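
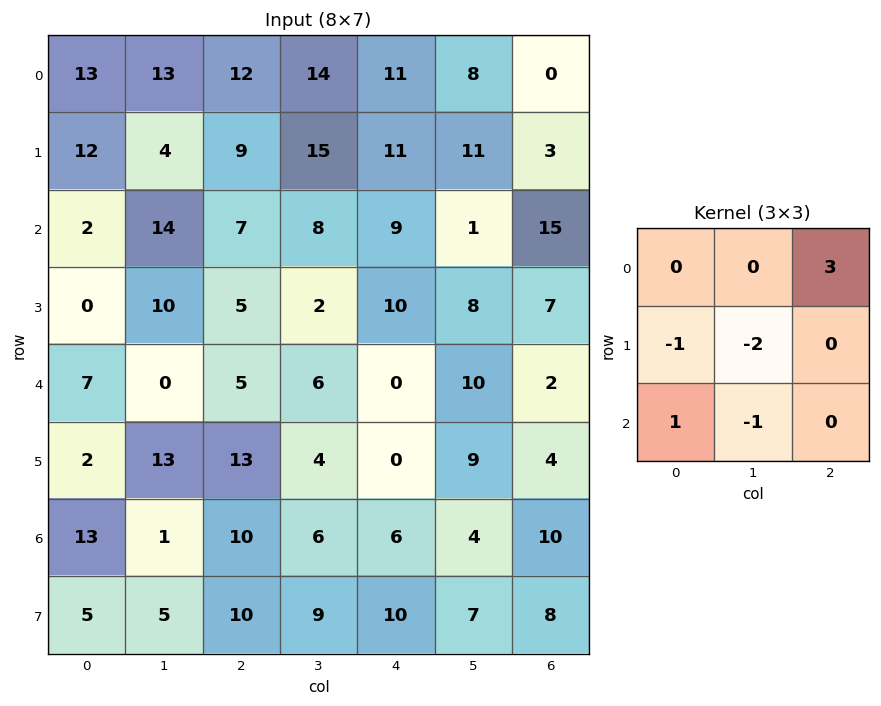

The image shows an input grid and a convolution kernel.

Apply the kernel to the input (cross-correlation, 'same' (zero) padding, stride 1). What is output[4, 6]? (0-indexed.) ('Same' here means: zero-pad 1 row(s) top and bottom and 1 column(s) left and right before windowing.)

-9

The receptive field on the zero-padded input at this output position is [8 7 0 / 10 2 0 / 9 4 0]. Elementwise product with the kernel and sum: 0·3 + 10·-1 + 2·-2 + 9·1 + 4·-1.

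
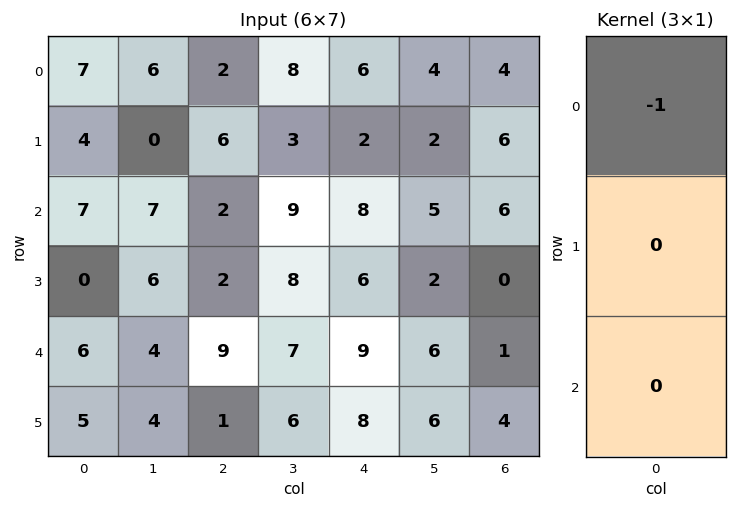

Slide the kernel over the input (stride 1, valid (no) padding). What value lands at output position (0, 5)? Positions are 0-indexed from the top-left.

The receptive field on the input at this output position is [4 / 2 / 5]. Elementwise product with the kernel and sum: 4·-1.

-4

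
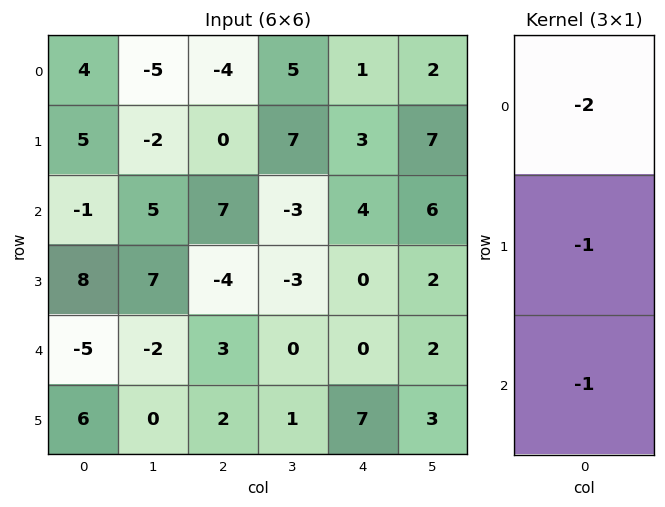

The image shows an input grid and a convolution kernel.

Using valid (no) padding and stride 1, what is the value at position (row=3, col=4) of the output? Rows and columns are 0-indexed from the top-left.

The receptive field on the input at this output position is [0 / 0 / 7]. Elementwise product with the kernel and sum: 0·-2 + 0·-1 + 7·-1.

-7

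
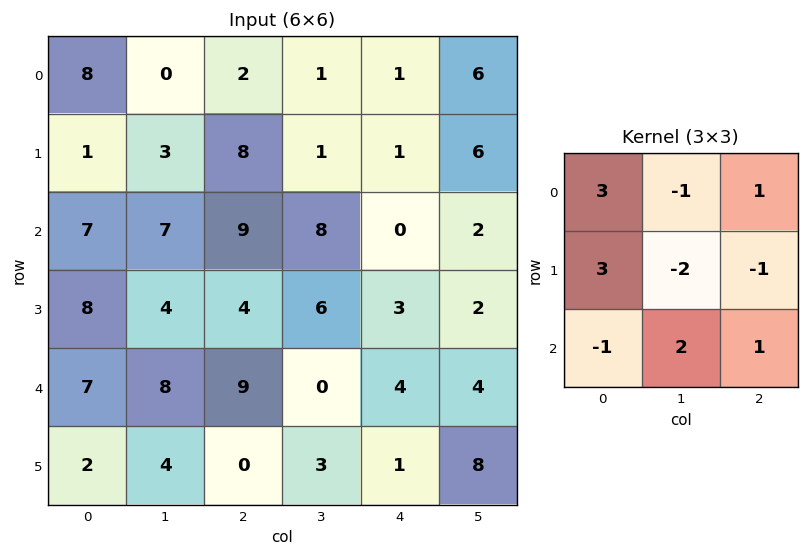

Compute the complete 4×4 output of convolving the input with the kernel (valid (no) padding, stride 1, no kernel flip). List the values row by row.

Output[0,0]: The receptive field on the input at this output position is [8 0 2 / 1 3 8 / 7 7 9]. Elementwise product with the kernel and sum: 8·3 + 0·-1 + 2·1 + 1·3 + 3·-2 + 8·-1 + 7·-1 + 7·2 + 9·1.

31 10 34 -3
10 7 46 32
53 28 11 48
26 19 39 12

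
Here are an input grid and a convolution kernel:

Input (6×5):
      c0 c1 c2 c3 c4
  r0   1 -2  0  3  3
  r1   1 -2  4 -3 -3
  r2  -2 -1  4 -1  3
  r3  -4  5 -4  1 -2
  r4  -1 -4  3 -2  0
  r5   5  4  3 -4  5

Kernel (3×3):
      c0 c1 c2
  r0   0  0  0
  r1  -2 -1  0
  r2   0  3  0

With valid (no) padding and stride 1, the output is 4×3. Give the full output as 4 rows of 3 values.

Output[0,0]: The receptive field on the input at this output position is [1 -2 0 / 1 -2 4 / -2 -1 4]. Elementwise product with the kernel and sum: 1·-2 + -2·-1 + -1·3.
Output[0,1]: The receptive field on the input at this output position is [-2 0 3 / -2 4 -3 / -1 4 -1]. Elementwise product with the kernel and sum: -2·-2 + 4·-1 + 4·3.

-3 12 -8
20 -14 -4
-9 3 1
18 14 -16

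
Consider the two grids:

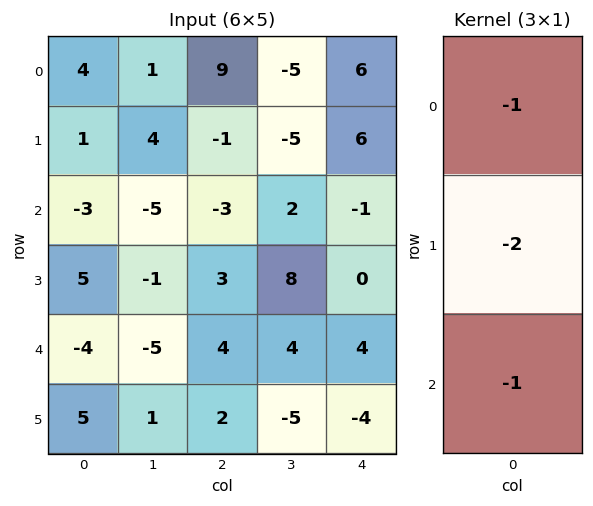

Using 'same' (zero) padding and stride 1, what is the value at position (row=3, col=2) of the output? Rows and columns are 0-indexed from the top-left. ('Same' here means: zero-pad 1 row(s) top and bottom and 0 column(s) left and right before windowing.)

-7

The receptive field on the zero-padded input at this output position is [-3 / 3 / 4]. Elementwise product with the kernel and sum: -3·-1 + 3·-2 + 4·-1.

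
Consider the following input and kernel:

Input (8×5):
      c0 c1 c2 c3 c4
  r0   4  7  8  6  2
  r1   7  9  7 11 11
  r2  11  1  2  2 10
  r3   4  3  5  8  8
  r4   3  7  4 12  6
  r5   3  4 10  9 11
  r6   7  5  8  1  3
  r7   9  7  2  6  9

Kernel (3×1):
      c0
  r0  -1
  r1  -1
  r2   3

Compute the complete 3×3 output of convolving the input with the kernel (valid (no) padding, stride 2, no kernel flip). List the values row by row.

Output[0,0]: The receptive field on the input at this output position is [4 / 7 / 11]. Elementwise product with the kernel and sum: 4·-1 + 7·-1 + 11·3.
Output[0,1]: The receptive field on the input at this output position is [8 / 7 / 2]. Elementwise product with the kernel and sum: 8·-1 + 7·-1 + 2·3.

22 -9 17
-6 5 0
15 10 -8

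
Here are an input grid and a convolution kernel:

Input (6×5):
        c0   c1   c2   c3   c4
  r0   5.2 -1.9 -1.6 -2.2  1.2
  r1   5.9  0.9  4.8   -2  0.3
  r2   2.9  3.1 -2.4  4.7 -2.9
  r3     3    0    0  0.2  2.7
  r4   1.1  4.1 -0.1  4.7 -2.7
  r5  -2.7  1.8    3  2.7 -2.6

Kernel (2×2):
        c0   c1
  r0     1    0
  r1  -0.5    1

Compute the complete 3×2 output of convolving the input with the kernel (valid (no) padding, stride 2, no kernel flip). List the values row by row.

Output[0,0]: The receptive field on the input at this output position is [5.2 -1.9 / 5.9 0.9]. Elementwise product with the kernel and sum: 5.2·1 + 5.9·-0.5 + 0.9·1.
Output[0,1]: The receptive field on the input at this output position is [-1.6 -2.2 / 4.8 -2]. Elementwise product with the kernel and sum: -1.6·1 + 4.8·-0.5 + -2·1.

3.15 -6
1.4 -2.2
4.25 1.1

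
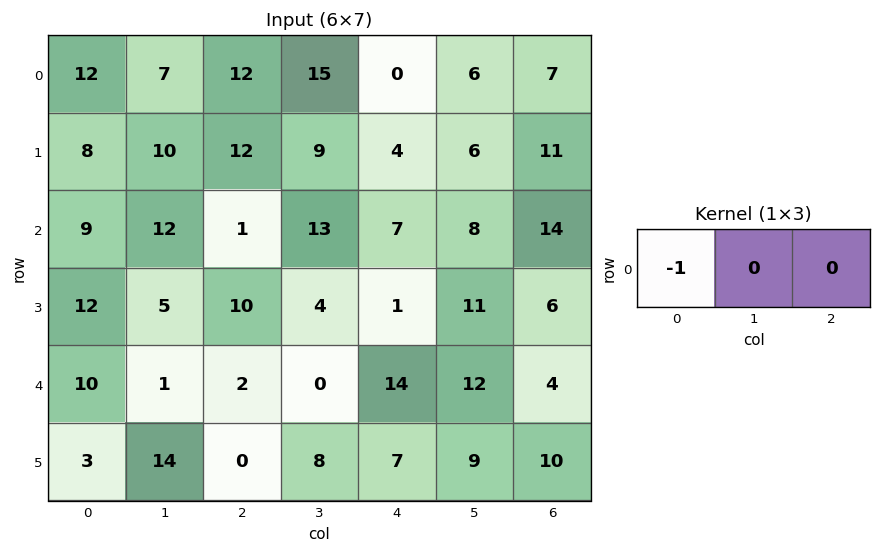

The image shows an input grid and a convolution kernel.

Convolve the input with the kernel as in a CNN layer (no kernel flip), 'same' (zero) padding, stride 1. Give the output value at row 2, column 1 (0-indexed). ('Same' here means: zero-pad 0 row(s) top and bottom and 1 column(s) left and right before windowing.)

The receptive field on the zero-padded input at this output position is [9 12 1]. Elementwise product with the kernel and sum: 9·-1.

-9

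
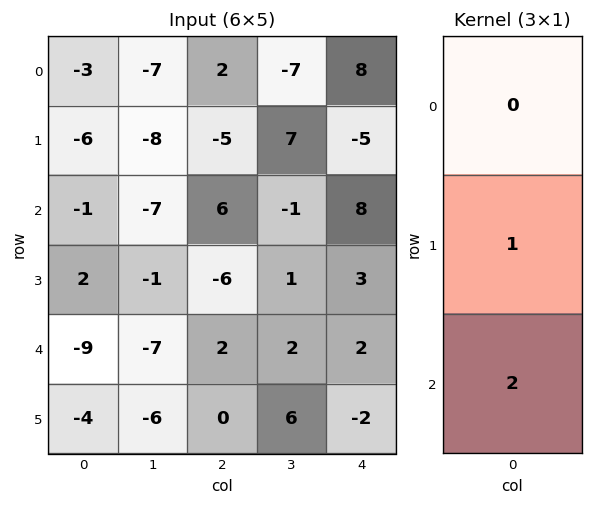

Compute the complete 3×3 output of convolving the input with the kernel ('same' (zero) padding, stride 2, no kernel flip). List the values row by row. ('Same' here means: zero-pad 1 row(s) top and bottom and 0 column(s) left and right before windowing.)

Output[0,0]: The receptive field on the zero-padded input at this output position is [0 / -3 / -6]. Elementwise product with the kernel and sum: -3·1 + -6·2.

-15 -8 -2
3 -6 14
-17 2 -2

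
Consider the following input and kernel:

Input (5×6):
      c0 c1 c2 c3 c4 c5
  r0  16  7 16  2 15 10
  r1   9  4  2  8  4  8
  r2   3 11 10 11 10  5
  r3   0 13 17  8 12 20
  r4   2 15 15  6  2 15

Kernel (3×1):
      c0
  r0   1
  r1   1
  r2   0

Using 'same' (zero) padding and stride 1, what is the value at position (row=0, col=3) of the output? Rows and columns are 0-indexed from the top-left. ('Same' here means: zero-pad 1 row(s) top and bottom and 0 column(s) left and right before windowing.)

2

The receptive field on the zero-padded input at this output position is [0 / 2 / 8]. Elementwise product with the kernel and sum: 0·1 + 2·1.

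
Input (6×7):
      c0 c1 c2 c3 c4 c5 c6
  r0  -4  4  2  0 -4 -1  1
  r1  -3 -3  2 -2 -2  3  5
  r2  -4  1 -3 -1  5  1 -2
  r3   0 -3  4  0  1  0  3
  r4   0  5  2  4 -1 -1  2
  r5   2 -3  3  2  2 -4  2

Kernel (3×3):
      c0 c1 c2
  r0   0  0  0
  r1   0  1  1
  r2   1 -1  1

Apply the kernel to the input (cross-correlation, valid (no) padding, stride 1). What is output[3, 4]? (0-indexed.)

9

The receptive field on the input at this output position is [1 0 3 / -1 -1 2 / 2 -4 2]. Elementwise product with the kernel and sum: -1·1 + 2·1 + 2·1 + -4·-1 + 2·1.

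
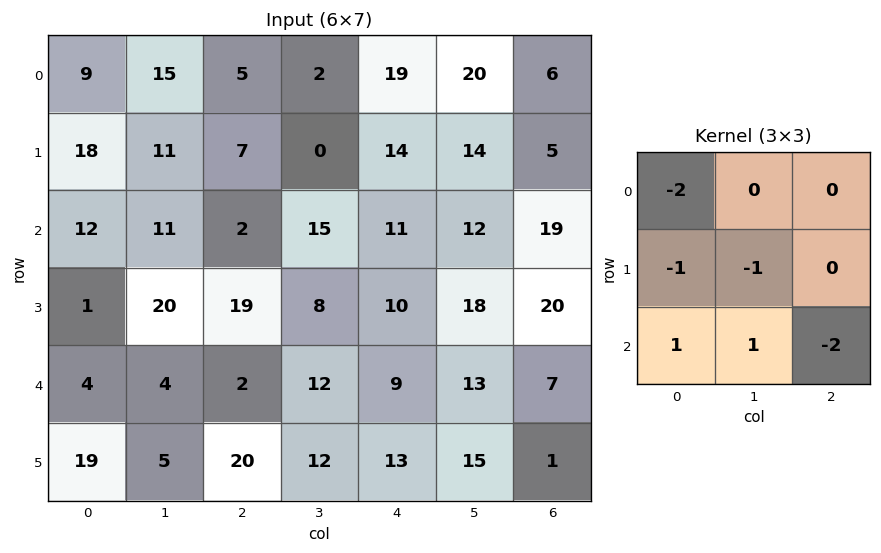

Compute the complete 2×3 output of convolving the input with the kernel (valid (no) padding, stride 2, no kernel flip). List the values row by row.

-28 -22 -81
-41 -35 -42

Output[0,0]: The receptive field on the input at this output position is [9 15 5 / 18 11 7 / 12 11 2]. Elementwise product with the kernel and sum: 9·-2 + 18·-1 + 11·-1 + 12·1 + 11·1 + 2·-2.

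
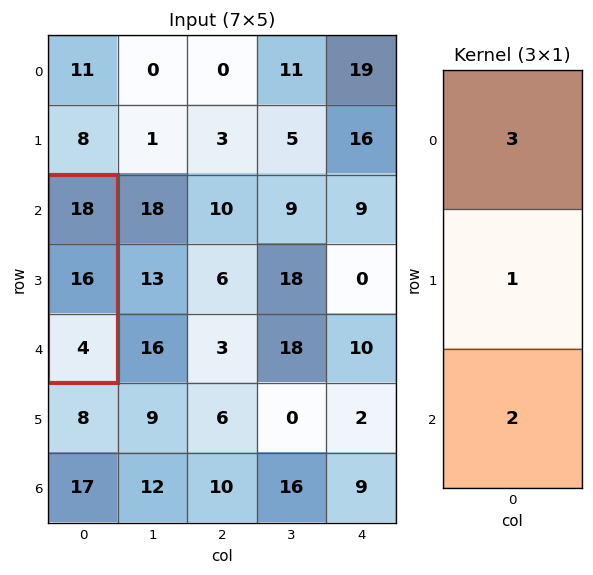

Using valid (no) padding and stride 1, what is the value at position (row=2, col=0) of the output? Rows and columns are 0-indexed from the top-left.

78

The receptive field on the input at this output position is [18 / 16 / 4]. Elementwise product with the kernel and sum: 18·3 + 16·1 + 4·2.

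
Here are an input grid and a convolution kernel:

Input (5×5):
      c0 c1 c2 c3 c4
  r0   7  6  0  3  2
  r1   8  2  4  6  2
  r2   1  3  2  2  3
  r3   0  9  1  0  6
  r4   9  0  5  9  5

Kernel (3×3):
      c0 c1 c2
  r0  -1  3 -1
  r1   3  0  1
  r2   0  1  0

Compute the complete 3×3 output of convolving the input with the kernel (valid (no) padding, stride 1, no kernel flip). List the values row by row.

42 5 23
8 16 21
7 33 19

Output[0,0]: The receptive field on the input at this output position is [7 6 0 / 8 2 4 / 1 3 2]. Elementwise product with the kernel and sum: 7·-1 + 6·3 + 0·-1 + 8·3 + 4·1 + 3·1.
Output[0,1]: The receptive field on the input at this output position is [6 0 3 / 2 4 6 / 3 2 2]. Elementwise product with the kernel and sum: 6·-1 + 0·3 + 3·-1 + 2·3 + 6·1 + 2·1.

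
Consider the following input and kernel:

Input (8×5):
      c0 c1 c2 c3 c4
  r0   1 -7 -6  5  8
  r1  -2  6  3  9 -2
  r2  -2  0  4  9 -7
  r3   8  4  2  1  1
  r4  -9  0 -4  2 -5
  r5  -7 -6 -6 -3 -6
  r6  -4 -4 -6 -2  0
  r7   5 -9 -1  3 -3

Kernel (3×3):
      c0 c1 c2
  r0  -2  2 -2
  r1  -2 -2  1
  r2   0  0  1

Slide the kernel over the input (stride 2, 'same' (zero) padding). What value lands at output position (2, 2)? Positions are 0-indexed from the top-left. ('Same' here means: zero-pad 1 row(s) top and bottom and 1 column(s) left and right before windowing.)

6

The receptive field on the zero-padded input at this output position is [1 1 0 / 2 -5 0 / -3 -6 0]. Elementwise product with the kernel and sum: 1·-2 + 1·2 + 0·-2 + 2·-2 + -5·-2 + 0·1 + 0·1.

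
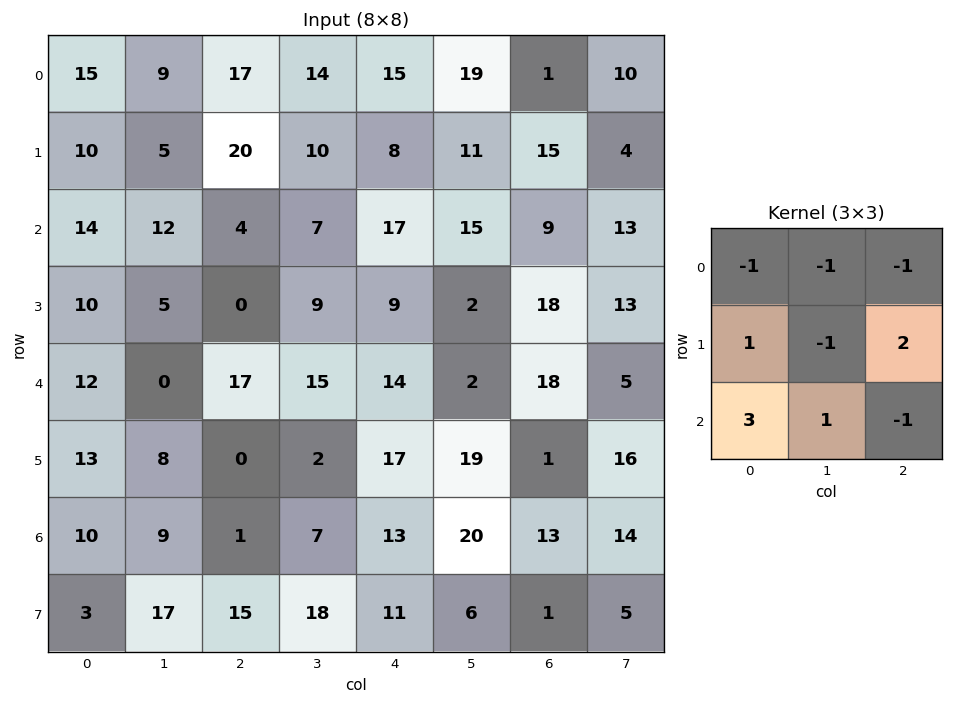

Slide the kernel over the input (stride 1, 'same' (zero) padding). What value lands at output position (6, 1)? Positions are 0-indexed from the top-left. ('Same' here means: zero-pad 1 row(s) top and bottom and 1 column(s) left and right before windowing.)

The receptive field on the zero-padded input at this output position is [13 8 0 / 10 9 1 / 3 17 15]. Elementwise product with the kernel and sum: 13·-1 + 8·-1 + 0·-1 + 10·1 + 9·-1 + 1·2 + 3·3 + 17·1 + 15·-1.

-7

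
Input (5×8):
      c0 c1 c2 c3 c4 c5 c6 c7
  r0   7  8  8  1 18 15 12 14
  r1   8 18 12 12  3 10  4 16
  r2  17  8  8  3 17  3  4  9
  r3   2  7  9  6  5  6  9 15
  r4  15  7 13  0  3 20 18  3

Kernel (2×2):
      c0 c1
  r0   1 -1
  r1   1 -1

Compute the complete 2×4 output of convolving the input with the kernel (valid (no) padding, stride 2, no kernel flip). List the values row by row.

Output[0,0]: The receptive field on the input at this output position is [7 8 / 8 18]. Elementwise product with the kernel and sum: 7·1 + 8·-1 + 8·1 + 18·-1.
Output[0,1]: The receptive field on the input at this output position is [8 1 / 12 12]. Elementwise product with the kernel and sum: 8·1 + 1·-1 + 12·1 + 12·-1.

-11 7 -4 -14
4 8 13 -11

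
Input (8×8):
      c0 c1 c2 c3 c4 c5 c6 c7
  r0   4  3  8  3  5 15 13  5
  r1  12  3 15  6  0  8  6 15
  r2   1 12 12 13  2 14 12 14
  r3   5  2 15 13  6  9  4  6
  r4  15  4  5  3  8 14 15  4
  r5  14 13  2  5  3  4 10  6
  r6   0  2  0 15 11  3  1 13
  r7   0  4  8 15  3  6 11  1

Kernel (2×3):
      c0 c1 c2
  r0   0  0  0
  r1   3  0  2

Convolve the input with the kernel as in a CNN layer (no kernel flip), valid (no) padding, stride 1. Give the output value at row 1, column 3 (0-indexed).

67

The receptive field on the input at this output position is [6 0 8 / 13 2 14]. Elementwise product with the kernel and sum: 13·3 + 14·2.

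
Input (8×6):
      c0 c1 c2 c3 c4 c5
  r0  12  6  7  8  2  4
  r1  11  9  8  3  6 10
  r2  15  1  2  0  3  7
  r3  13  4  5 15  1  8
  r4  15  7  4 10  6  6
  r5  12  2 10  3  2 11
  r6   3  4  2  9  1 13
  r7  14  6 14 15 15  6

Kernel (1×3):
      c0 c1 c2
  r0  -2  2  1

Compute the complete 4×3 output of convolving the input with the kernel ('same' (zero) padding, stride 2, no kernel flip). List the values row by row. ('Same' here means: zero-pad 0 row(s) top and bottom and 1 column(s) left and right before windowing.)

30 10 -8
31 2 13
37 4 -2
10 5 -3

Output[0,0]: The receptive field on the zero-padded input at this output position is [0 12 6]. Elementwise product with the kernel and sum: 0·-2 + 12·2 + 6·1.
Output[0,1]: The receptive field on the zero-padded input at this output position is [6 7 8]. Elementwise product with the kernel and sum: 6·-2 + 7·2 + 8·1.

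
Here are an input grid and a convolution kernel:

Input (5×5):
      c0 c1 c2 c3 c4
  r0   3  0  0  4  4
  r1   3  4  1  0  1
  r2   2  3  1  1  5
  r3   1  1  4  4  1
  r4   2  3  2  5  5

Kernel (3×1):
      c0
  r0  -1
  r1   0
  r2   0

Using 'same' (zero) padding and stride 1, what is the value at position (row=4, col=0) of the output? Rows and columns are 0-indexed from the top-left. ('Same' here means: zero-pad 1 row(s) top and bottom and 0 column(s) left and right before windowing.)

The receptive field on the zero-padded input at this output position is [1 / 2 / 0]. Elementwise product with the kernel and sum: 1·-1.

-1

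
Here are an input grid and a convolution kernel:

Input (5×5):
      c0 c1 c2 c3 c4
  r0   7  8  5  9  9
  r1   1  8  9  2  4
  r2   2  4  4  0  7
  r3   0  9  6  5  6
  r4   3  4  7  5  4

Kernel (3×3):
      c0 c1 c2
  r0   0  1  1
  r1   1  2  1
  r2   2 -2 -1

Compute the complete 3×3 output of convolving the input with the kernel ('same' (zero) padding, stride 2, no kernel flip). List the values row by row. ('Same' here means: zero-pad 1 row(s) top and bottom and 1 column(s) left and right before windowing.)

12 23 23
8 24 16
19 34 19

Output[0,0]: The receptive field on the zero-padded input at this output position is [0 0 0 / 0 7 8 / 0 1 8]. Elementwise product with the kernel and sum: 0·1 + 0·1 + 0·1 + 7·2 + 8·1 + 0·2 + 1·-2 + 8·-1.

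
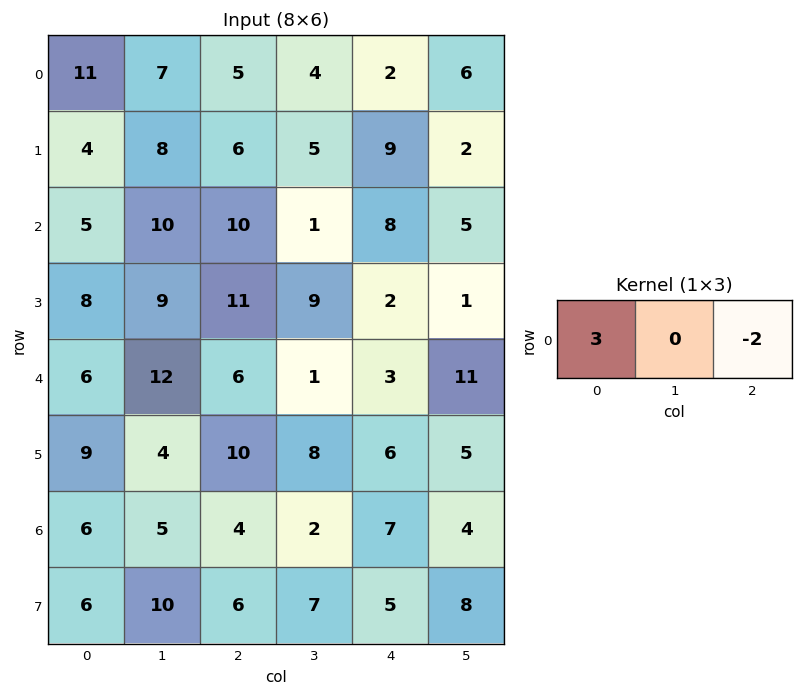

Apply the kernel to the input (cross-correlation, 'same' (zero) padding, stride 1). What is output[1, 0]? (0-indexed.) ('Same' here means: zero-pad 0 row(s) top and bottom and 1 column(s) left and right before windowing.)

The receptive field on the zero-padded input at this output position is [0 4 8]. Elementwise product with the kernel and sum: 0·3 + 8·-2.

-16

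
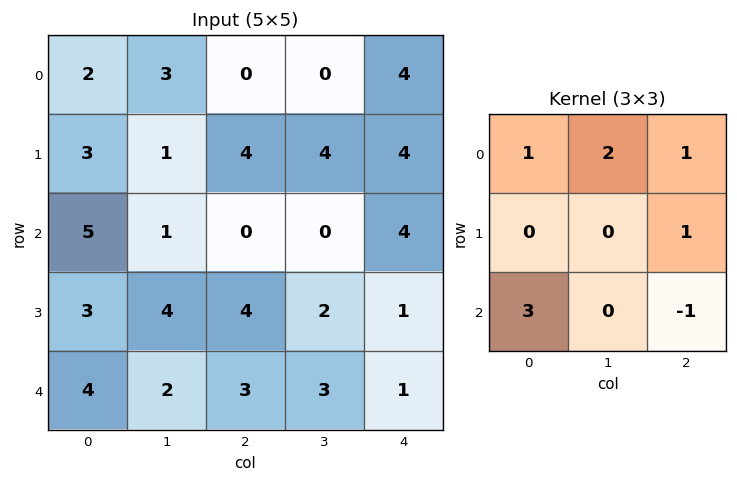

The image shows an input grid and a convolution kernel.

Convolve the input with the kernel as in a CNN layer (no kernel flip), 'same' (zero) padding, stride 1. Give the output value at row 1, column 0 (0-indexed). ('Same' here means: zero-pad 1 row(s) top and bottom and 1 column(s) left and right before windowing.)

The receptive field on the zero-padded input at this output position is [0 2 3 / 0 3 1 / 0 5 1]. Elementwise product with the kernel and sum: 0·1 + 2·2 + 3·1 + 1·1 + 0·3 + 1·-1.

7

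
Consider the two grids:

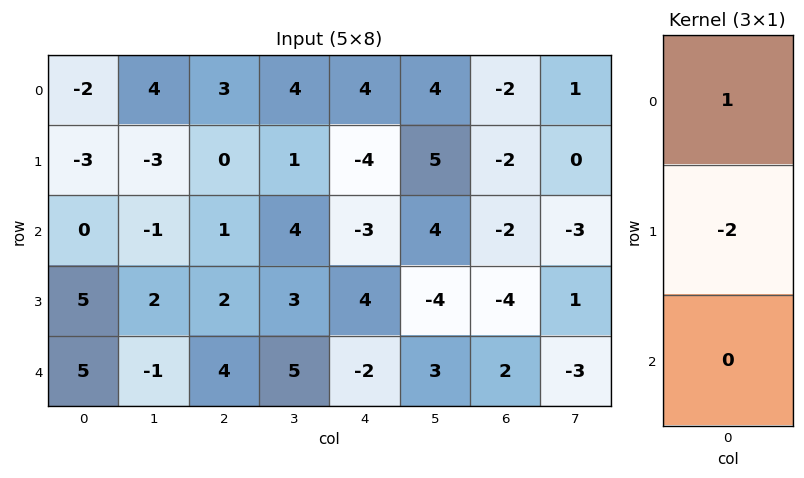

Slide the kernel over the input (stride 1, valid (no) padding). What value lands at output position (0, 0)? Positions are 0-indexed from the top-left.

The receptive field on the input at this output position is [-2 / -3 / 0]. Elementwise product with the kernel and sum: -2·1 + -3·-2.

4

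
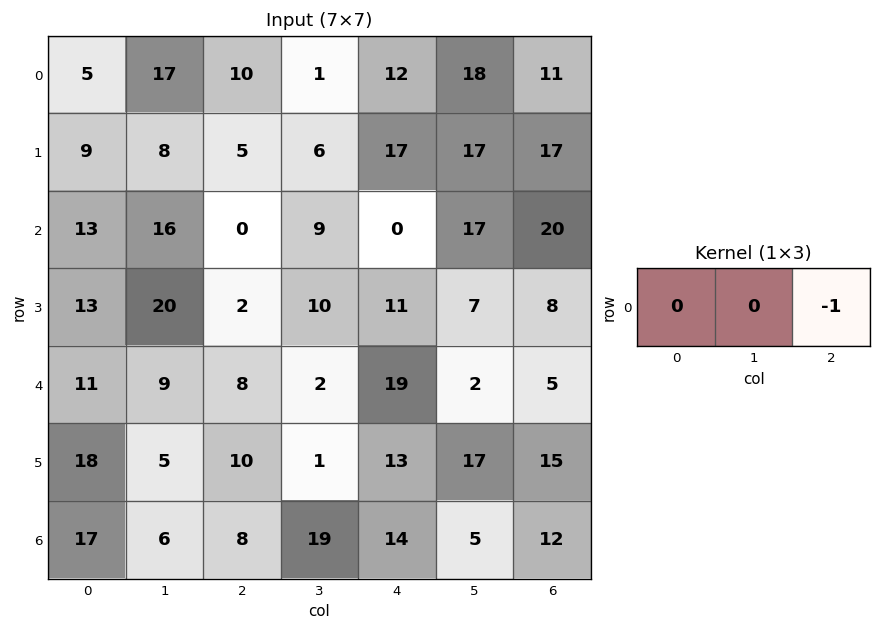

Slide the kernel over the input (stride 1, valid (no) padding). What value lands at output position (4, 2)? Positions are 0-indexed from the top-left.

The receptive field on the input at this output position is [8 2 19]. Elementwise product with the kernel and sum: 19·-1.

-19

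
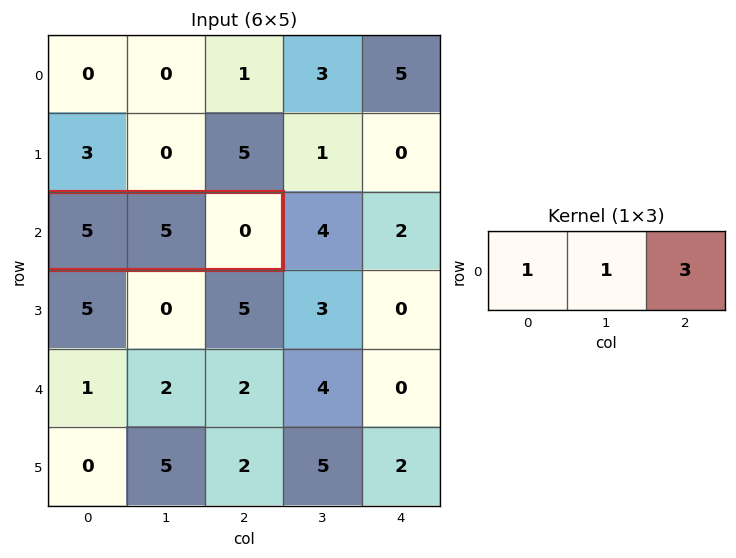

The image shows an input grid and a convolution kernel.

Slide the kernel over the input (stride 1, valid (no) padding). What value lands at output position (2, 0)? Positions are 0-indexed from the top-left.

10

The receptive field on the input at this output position is [5 5 0]. Elementwise product with the kernel and sum: 5·1 + 5·1 + 0·3.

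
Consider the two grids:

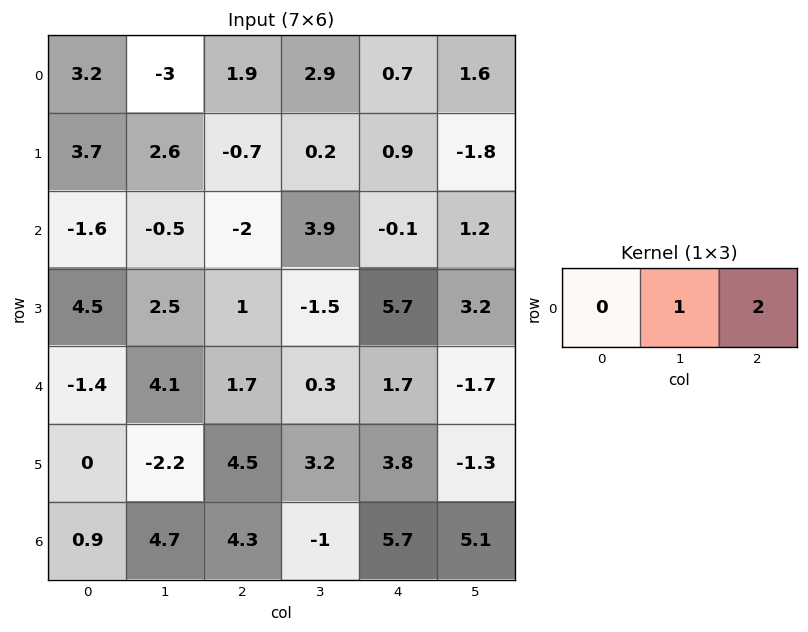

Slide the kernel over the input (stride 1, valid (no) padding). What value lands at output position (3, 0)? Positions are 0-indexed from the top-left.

The receptive field on the input at this output position is [4.5 2.5 1]. Elementwise product with the kernel and sum: 2.5·1 + 1·2.

4.5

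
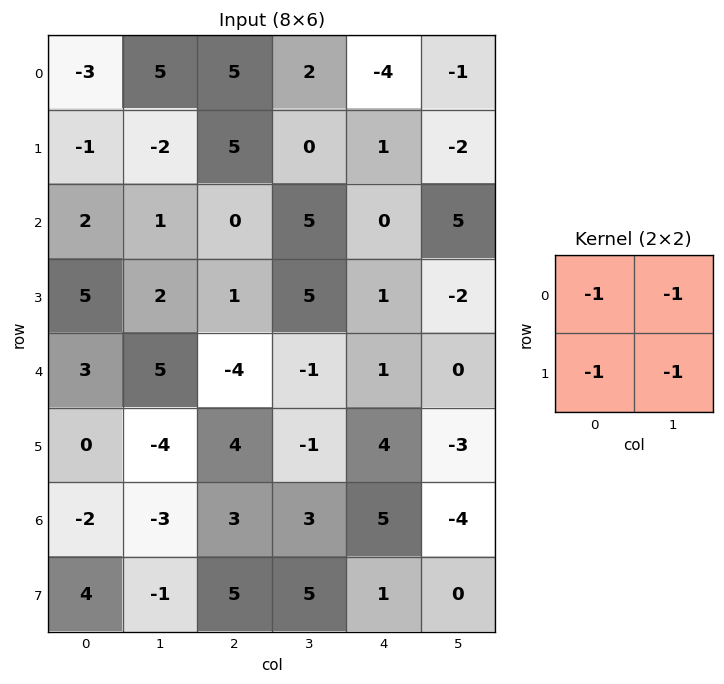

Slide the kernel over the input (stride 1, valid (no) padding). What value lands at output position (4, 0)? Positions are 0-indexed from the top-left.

-4

The receptive field on the input at this output position is [3 5 / 0 -4]. Elementwise product with the kernel and sum: 3·-1 + 5·-1 + 0·-1 + -4·-1.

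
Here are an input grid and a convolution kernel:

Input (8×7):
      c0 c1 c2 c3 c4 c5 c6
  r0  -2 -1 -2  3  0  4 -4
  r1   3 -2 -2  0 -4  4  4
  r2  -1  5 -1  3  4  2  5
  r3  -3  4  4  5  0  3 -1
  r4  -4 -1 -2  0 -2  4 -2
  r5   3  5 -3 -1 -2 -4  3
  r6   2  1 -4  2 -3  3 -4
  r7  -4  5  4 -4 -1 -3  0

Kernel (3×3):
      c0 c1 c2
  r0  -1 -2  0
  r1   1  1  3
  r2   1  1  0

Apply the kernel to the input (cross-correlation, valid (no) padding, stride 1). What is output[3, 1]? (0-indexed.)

-13

The receptive field on the input at this output position is [4 4 5 / -1 -2 0 / 5 -3 -1]. Elementwise product with the kernel and sum: 4·-1 + 4·-2 + -1·1 + -2·1 + 0·3 + 5·1 + -3·1.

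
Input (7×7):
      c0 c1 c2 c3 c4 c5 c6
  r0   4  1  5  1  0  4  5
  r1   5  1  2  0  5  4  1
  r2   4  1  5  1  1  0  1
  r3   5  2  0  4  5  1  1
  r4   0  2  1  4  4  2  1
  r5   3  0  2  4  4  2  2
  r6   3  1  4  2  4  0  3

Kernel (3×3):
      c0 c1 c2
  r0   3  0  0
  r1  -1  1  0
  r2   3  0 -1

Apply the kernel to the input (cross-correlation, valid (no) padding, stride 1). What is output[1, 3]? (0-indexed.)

The receptive field on the input at this output position is [0 5 4 / 1 1 0 / 4 5 1]. Elementwise product with the kernel and sum: 0·3 + 1·-1 + 1·1 + 4·3 + 1·-1.

11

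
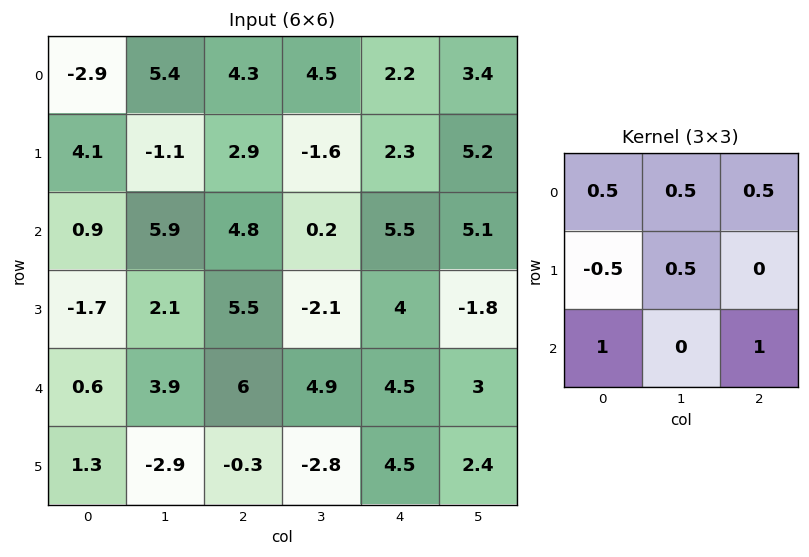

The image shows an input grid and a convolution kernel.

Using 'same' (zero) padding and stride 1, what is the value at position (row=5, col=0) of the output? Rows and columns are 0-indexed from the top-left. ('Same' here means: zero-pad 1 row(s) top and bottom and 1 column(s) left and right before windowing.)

2.9

The receptive field on the zero-padded input at this output position is [0 0.6 3.9 / 0 1.3 -2.9 / 0 0 0]. Elementwise product with the kernel and sum: 0·0.5 + 0.6·0.5 + 3.9·0.5 + 0·-0.5 + 1.3·0.5 + 0·1 + 0·1.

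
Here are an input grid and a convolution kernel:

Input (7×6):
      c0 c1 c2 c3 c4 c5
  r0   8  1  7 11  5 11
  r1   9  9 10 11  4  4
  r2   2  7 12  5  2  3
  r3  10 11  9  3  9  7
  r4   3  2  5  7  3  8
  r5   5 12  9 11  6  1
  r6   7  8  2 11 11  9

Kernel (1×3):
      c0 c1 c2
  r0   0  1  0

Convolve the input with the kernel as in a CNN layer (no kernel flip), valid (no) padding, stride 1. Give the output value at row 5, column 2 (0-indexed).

11

The receptive field on the input at this output position is [9 11 6]. Elementwise product with the kernel and sum: 11·1.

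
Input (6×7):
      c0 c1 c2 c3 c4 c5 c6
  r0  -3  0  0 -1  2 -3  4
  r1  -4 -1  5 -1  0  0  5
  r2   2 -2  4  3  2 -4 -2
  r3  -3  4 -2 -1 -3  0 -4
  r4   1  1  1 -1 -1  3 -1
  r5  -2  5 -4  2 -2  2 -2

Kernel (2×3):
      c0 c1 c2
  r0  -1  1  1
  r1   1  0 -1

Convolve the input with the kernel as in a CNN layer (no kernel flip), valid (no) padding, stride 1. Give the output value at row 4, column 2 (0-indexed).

-5

The receptive field on the input at this output position is [1 -1 -1 / -4 2 -2]. Elementwise product with the kernel and sum: 1·-1 + -1·1 + -1·1 + -4·1 + -2·-1.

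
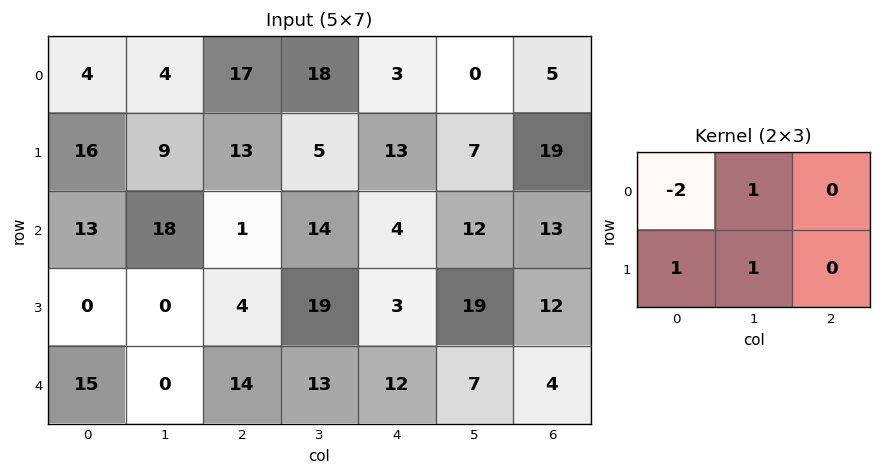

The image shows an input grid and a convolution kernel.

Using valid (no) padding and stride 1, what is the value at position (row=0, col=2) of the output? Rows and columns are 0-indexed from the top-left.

The receptive field on the input at this output position is [17 18 3 / 13 5 13]. Elementwise product with the kernel and sum: 17·-2 + 18·1 + 13·1 + 5·1.

2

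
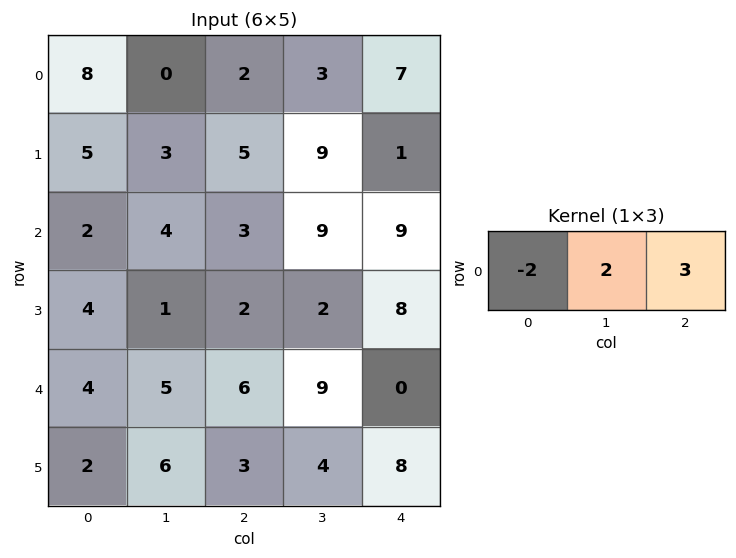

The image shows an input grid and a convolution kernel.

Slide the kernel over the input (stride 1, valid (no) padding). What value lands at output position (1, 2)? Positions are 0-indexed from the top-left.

11

The receptive field on the input at this output position is [5 9 1]. Elementwise product with the kernel and sum: 5·-2 + 9·2 + 1·3.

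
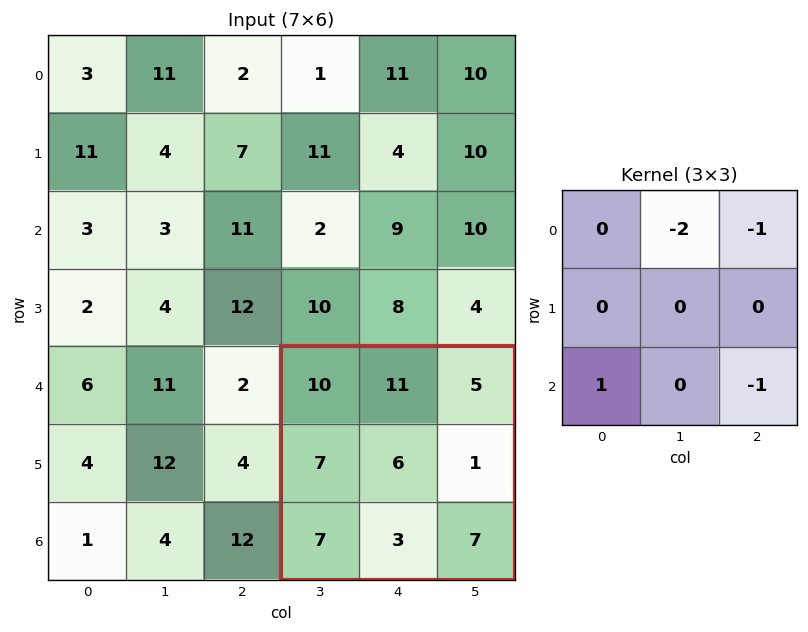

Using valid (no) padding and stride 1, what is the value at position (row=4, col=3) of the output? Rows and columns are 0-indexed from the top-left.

-27

The receptive field on the input at this output position is [10 11 5 / 7 6 1 / 7 3 7]. Elementwise product with the kernel and sum: 11·-2 + 5·-1 + 7·1 + 7·-1.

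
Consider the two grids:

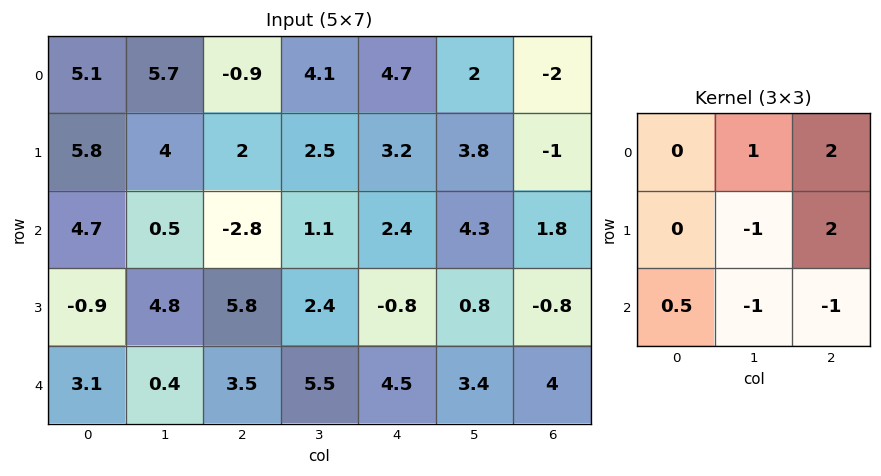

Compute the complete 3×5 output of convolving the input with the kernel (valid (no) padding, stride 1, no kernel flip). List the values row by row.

Output[0,0]: The receptive field on the input at this output position is [5.1 5.7 -0.9 / 5.8 4 2 / 4.7 0.5 -2.8]. Elementwise product with the kernel and sum: 5.7·1 + -0.9·2 + 4·-1 + 2·2 + 4.7·0.5 + 0.5·-1 + -2.8·-1.

8.55 12.25 12.5 6.95 -12.7
-9.15 6.2 13.9 18.2 0.7
-0.65 -10.4 -6.35 8.25 0.35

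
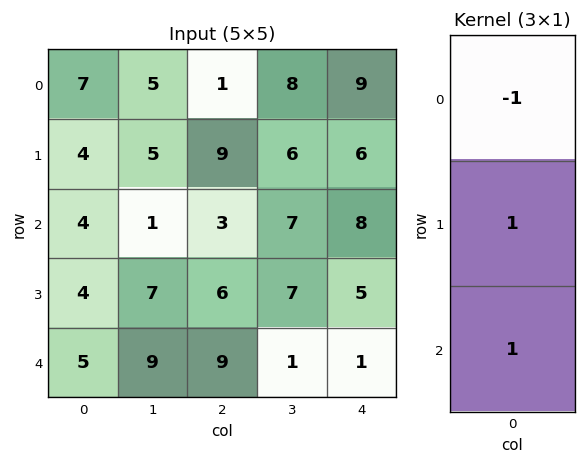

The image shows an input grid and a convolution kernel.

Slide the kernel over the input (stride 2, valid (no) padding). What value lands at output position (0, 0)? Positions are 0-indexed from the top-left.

1

The receptive field on the input at this output position is [7 / 4 / 4]. Elementwise product with the kernel and sum: 7·-1 + 4·1 + 4·1.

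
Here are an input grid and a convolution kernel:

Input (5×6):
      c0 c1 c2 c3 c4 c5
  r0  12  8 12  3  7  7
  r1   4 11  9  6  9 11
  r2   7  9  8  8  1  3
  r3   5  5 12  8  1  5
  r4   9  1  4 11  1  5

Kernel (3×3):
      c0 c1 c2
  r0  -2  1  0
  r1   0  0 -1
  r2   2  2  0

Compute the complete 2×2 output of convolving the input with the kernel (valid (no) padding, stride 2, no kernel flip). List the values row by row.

Output[0,0]: The receptive field on the input at this output position is [12 8 12 / 4 11 9 / 7 9 8]. Elementwise product with the kernel and sum: 12·-2 + 8·1 + 9·-1 + 7·2 + 9·2.

7 2
3 21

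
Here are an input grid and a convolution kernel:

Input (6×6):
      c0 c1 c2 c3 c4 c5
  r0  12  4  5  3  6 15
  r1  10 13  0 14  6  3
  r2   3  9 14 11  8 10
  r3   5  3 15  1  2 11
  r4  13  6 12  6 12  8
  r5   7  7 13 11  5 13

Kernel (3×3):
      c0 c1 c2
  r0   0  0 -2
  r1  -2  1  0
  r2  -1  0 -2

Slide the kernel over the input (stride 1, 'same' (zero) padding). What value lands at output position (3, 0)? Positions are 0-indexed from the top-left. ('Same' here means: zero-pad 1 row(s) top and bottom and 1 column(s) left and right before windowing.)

-25

The receptive field on the zero-padded input at this output position is [0 3 9 / 0 5 3 / 0 13 6]. Elementwise product with the kernel and sum: 9·-2 + 0·-2 + 5·1 + 0·-1 + 6·-2.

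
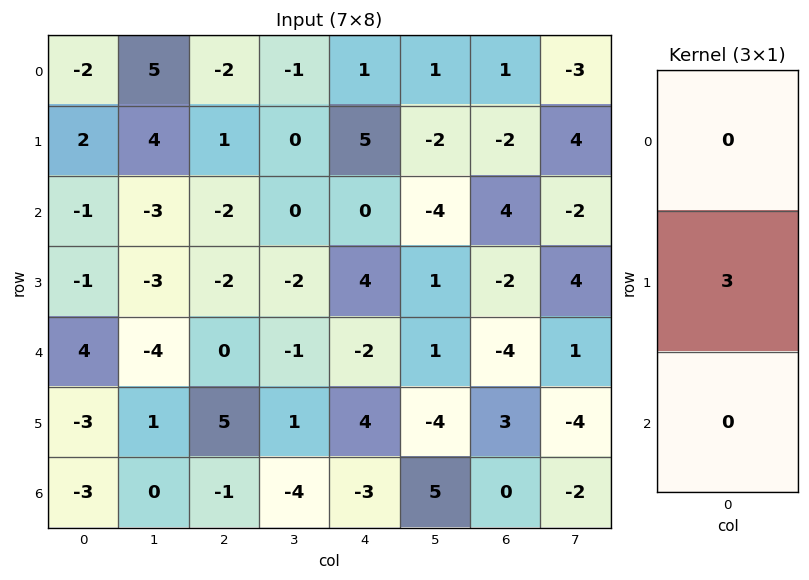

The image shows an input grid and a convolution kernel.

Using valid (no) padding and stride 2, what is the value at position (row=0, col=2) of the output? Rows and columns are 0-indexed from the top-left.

The receptive field on the input at this output position is [1 / 5 / 0]. Elementwise product with the kernel and sum: 5·3.

15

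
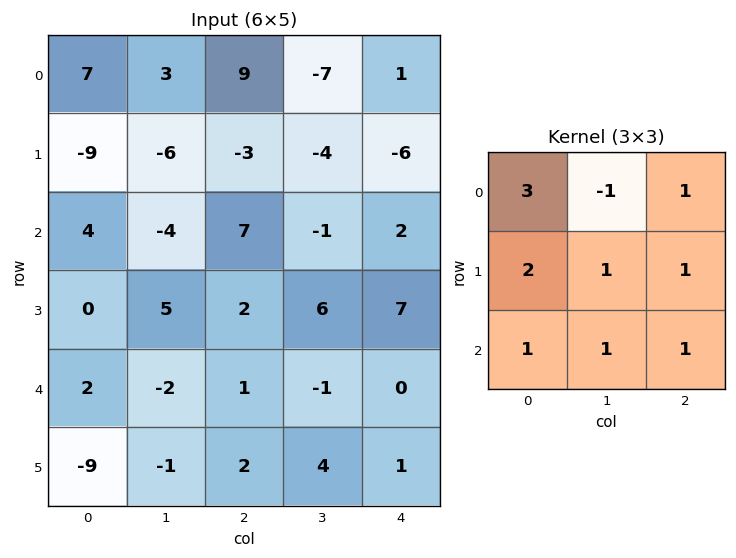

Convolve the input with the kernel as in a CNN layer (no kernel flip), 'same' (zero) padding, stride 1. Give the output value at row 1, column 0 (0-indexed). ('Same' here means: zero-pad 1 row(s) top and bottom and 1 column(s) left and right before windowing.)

The receptive field on the zero-padded input at this output position is [0 7 3 / 0 -9 -6 / 0 4 -4]. Elementwise product with the kernel and sum: 0·3 + 7·-1 + 3·1 + 0·2 + -9·1 + -6·1 + 0·1 + 4·1 + -4·1.

-19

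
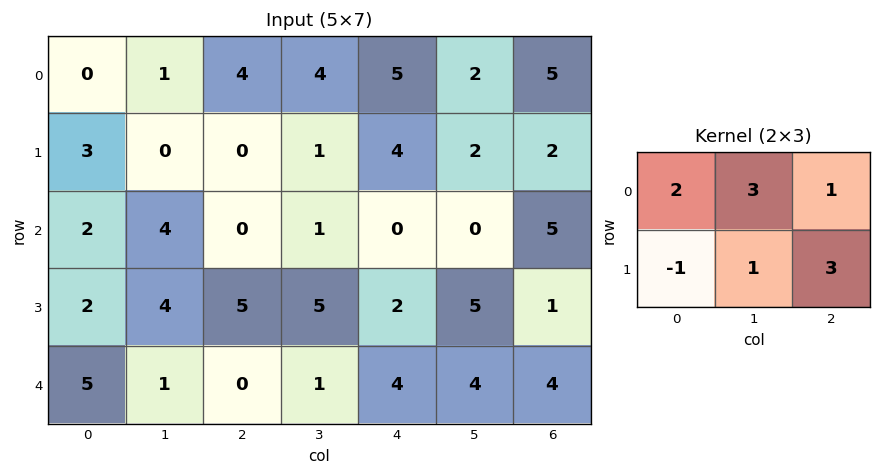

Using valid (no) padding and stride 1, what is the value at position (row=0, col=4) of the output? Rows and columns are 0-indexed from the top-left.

The receptive field on the input at this output position is [5 2 5 / 4 2 2]. Elementwise product with the kernel and sum: 5·2 + 2·3 + 5·1 + 4·-1 + 2·1 + 2·3.

25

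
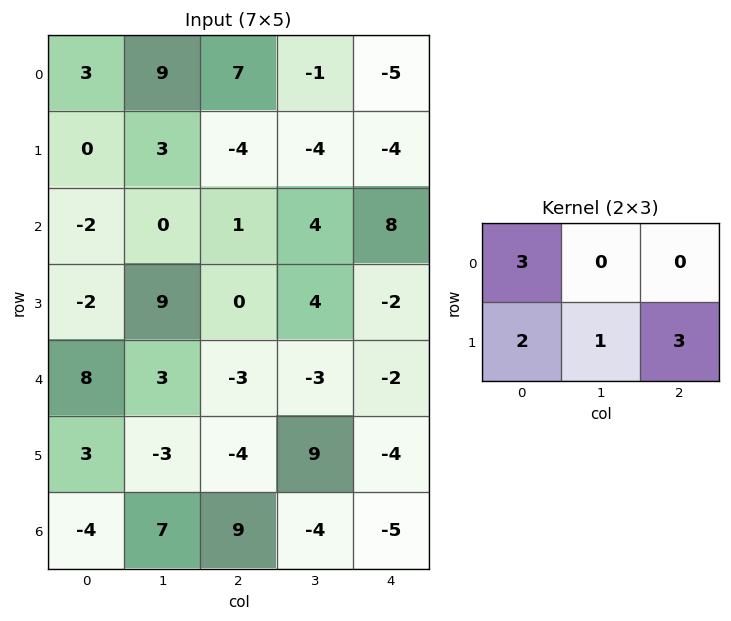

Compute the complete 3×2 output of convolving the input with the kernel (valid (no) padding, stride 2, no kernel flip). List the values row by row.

Output[0,0]: The receptive field on the input at this output position is [3 9 7 / 0 3 -4]. Elementwise product with the kernel and sum: 3·3 + 0·2 + 3·1 + -4·3.

0 -3
-1 1
15 -20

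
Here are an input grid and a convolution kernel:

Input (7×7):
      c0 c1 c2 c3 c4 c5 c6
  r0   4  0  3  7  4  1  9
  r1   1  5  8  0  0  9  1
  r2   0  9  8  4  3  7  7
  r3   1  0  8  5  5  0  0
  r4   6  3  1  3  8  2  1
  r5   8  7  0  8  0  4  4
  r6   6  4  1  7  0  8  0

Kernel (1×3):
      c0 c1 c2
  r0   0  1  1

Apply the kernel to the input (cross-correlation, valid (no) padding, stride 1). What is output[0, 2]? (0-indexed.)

11

The receptive field on the input at this output position is [3 7 4]. Elementwise product with the kernel and sum: 7·1 + 4·1.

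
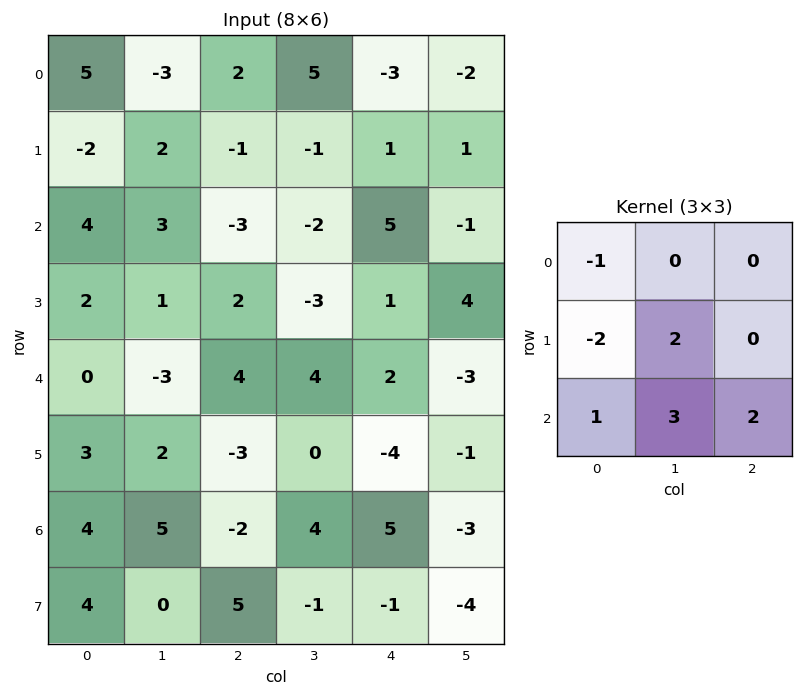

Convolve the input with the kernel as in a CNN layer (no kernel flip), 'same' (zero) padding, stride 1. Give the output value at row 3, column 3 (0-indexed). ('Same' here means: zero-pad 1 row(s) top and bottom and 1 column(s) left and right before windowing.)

The receptive field on the zero-padded input at this output position is [-3 -2 5 / 2 -3 1 / 4 4 2]. Elementwise product with the kernel and sum: -3·-1 + 2·-2 + -3·2 + 4·1 + 4·3 + 2·2.

13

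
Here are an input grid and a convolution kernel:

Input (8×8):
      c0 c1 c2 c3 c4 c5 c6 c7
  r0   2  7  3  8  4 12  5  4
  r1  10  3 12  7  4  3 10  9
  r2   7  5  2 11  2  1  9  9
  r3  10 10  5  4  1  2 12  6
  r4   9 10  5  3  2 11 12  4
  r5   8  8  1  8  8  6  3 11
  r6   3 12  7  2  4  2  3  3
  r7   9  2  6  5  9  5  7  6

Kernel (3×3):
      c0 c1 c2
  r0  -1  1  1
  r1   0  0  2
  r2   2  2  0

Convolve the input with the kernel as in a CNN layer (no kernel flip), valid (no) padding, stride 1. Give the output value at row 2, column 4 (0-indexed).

The receptive field on the input at this output position is [2 1 9 / 1 2 12 / 2 11 12]. Elementwise product with the kernel and sum: 2·-1 + 1·1 + 9·1 + 12·2 + 2·2 + 11·2.

58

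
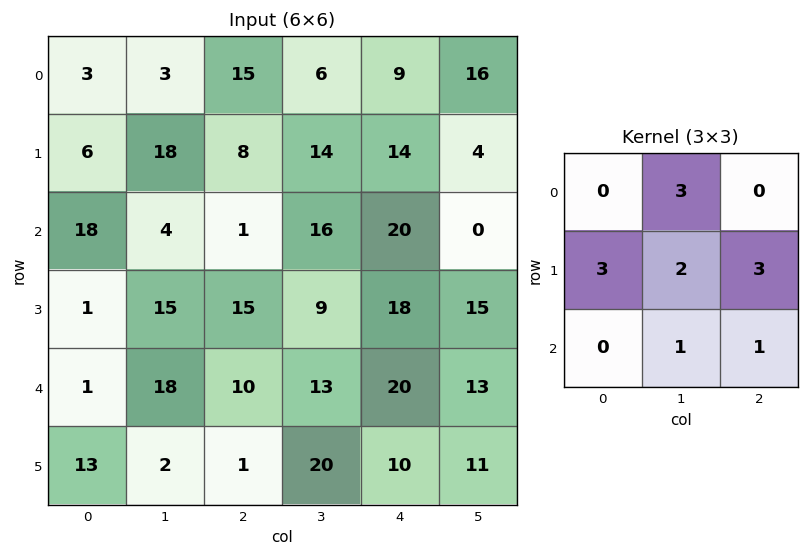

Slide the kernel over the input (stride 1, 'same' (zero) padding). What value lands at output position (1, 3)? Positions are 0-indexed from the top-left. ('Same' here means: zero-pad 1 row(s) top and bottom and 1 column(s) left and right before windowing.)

The receptive field on the zero-padded input at this output position is [15 6 9 / 8 14 14 / 1 16 20]. Elementwise product with the kernel and sum: 6·3 + 8·3 + 14·2 + 14·3 + 16·1 + 20·1.

148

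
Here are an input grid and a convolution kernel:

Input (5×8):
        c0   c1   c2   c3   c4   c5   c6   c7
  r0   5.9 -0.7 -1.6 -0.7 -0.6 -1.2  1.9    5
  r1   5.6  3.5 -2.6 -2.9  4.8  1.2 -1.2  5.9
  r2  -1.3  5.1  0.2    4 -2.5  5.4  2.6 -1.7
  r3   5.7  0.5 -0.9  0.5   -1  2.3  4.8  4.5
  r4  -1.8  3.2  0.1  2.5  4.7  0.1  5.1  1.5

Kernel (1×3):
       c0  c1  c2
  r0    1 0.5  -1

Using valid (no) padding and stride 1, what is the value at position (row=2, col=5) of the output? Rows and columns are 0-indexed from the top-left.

8.4

The receptive field on the input at this output position is [5.4 2.6 -1.7]. Elementwise product with the kernel and sum: 5.4·1 + 2.6·0.5 + -1.7·-1.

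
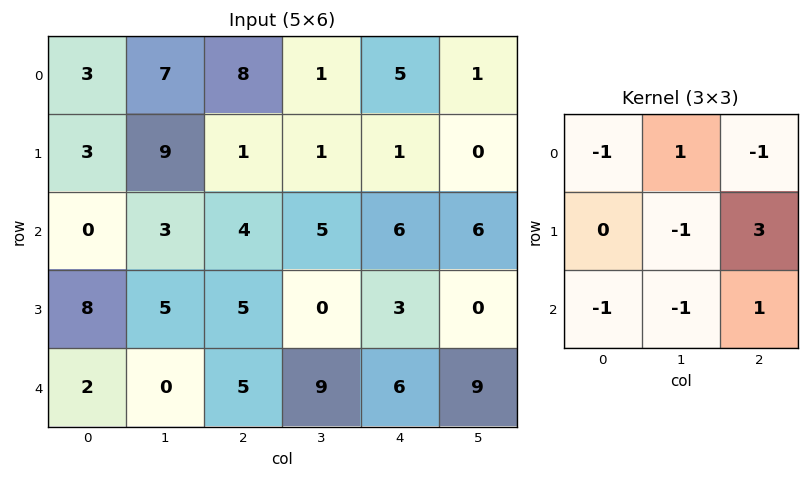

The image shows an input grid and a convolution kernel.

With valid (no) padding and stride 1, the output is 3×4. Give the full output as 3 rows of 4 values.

Output[0,0]: The receptive field on the input at this output position is [3 7 8 / 3 9 1 / 0 3 4]. Elementwise product with the kernel and sum: 3·-1 + 7·1 + 8·-1 + 9·-1 + 1·3 + 0·-1 + 3·-1 + 4·1.
Output[0,1]: The receptive field on the input at this output position is [7 8 1 / 9 1 1 / 3 4 5]. Elementwise product with the kernel and sum: 7·-1 + 8·1 + 1·-1 + 1·-1 + 1·3 + 3·-1 + 4·-1 + 5·1.

-9 0 -13 -3
6 -8 10 9
12 -5 -4 -14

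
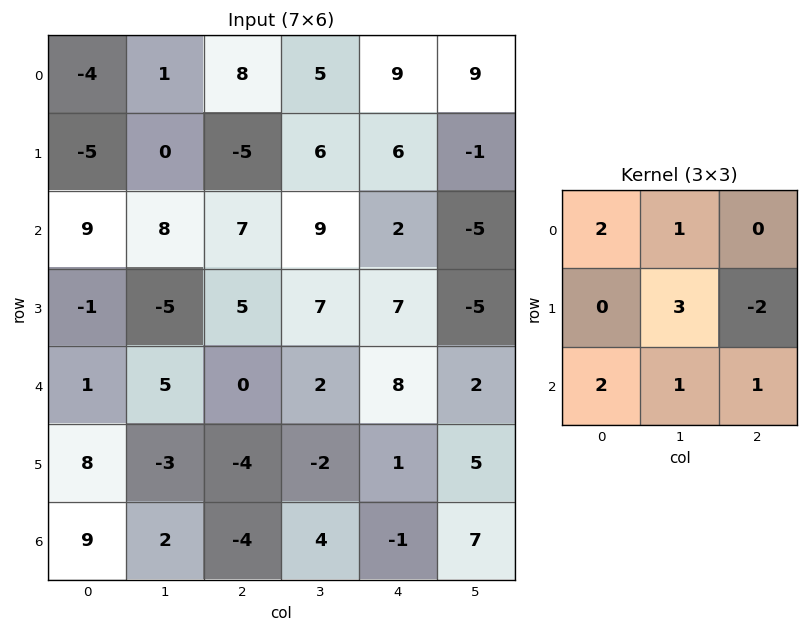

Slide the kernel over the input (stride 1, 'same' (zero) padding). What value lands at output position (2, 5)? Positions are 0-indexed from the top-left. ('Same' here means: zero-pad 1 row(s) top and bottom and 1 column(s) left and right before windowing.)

5

The receptive field on the zero-padded input at this output position is [6 -1 0 / 2 -5 0 / 7 -5 0]. Elementwise product with the kernel and sum: 6·2 + -1·1 + -5·3 + 0·-2 + 7·2 + -5·1 + 0·1.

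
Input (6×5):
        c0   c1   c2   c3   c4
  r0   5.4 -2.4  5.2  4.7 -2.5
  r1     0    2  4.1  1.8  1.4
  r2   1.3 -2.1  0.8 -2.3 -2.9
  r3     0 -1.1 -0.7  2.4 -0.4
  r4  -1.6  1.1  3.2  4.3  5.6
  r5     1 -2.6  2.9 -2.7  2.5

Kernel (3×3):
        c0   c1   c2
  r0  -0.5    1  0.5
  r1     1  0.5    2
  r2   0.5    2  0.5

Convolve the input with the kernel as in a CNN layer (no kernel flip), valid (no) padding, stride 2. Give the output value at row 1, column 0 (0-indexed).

The receptive field on the input at this output position is [1.3 -2.1 0.8 / 0 -1.1 -0.7 / -1.6 1.1 3.2]. Elementwise product with the kernel and sum: 1.3·-0.5 + -2.1·1 + 0.8·0.5 + 0·1 + -1.1·0.5 + -0.7·2 + -1.6·0.5 + 1.1·2 + 3.2·0.5.

-1.3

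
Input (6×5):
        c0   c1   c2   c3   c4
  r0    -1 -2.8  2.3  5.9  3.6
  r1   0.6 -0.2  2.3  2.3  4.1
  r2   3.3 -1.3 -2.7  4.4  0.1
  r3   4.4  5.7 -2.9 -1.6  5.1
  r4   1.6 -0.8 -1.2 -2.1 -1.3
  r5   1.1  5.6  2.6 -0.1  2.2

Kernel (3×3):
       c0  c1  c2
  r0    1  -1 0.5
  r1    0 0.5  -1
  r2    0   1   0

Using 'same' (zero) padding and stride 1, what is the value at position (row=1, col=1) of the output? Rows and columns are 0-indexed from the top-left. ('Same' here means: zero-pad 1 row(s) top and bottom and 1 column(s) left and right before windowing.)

-0.75

The receptive field on the zero-padded input at this output position is [-1 -2.8 2.3 / 0.6 -0.2 2.3 / 3.3 -1.3 -2.7]. Elementwise product with the kernel and sum: -1·1 + -2.8·-1 + 2.3·0.5 + -0.2·0.5 + 2.3·-1 + -1.3·1.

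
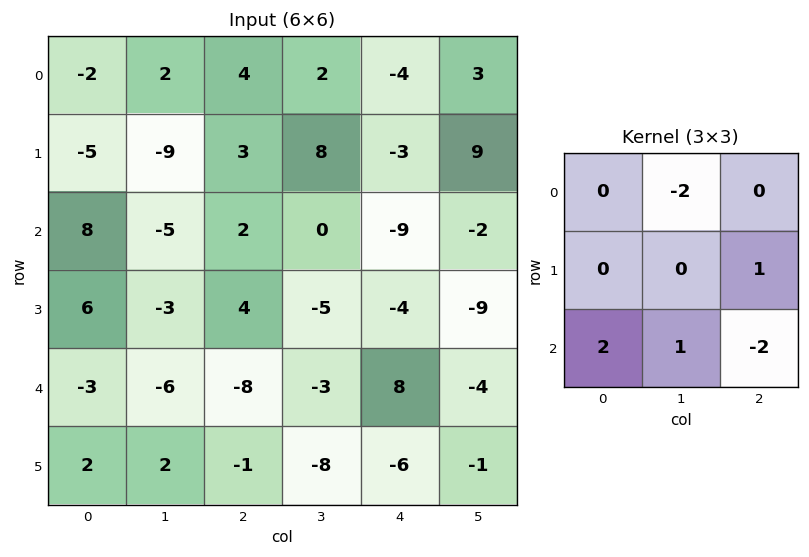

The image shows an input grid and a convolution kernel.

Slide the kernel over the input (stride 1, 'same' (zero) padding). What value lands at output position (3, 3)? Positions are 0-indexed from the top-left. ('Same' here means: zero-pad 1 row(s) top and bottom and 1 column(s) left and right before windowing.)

The receptive field on the zero-padded input at this output position is [2 0 -9 / 4 -5 -4 / -8 -3 8]. Elementwise product with the kernel and sum: 0·-2 + -4·1 + -8·2 + -3·1 + 8·-2.

-39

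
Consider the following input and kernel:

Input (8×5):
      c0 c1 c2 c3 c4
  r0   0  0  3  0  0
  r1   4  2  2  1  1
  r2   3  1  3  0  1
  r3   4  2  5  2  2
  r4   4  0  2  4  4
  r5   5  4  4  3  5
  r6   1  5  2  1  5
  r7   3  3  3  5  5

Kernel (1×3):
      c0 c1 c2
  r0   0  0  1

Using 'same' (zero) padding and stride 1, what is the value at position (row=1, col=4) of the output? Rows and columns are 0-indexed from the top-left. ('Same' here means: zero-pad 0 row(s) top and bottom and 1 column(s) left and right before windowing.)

0

The receptive field on the zero-padded input at this output position is [1 1 0]. Elementwise product with the kernel and sum: 0·1.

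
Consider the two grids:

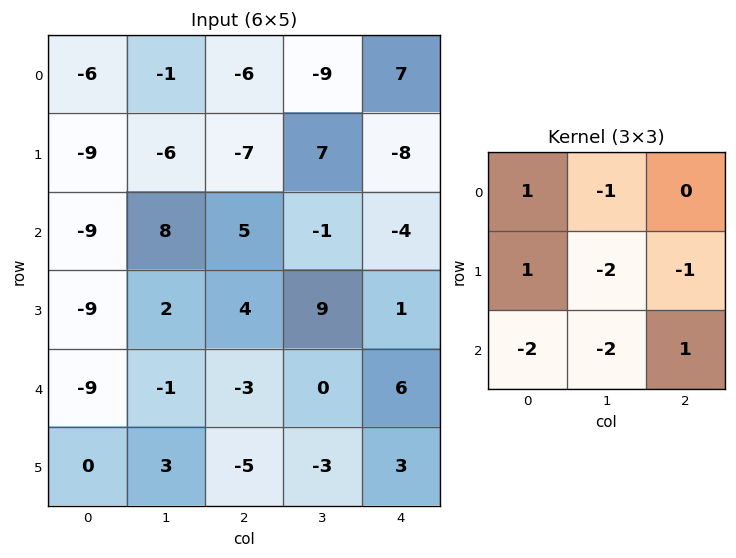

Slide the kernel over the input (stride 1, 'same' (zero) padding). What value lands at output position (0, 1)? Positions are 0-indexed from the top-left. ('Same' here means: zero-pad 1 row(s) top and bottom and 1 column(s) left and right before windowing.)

25

The receptive field on the zero-padded input at this output position is [0 0 0 / -6 -1 -6 / -9 -6 -7]. Elementwise product with the kernel and sum: 0·1 + 0·-1 + -6·1 + -1·-2 + -6·-1 + -9·-2 + -6·-2 + -7·1.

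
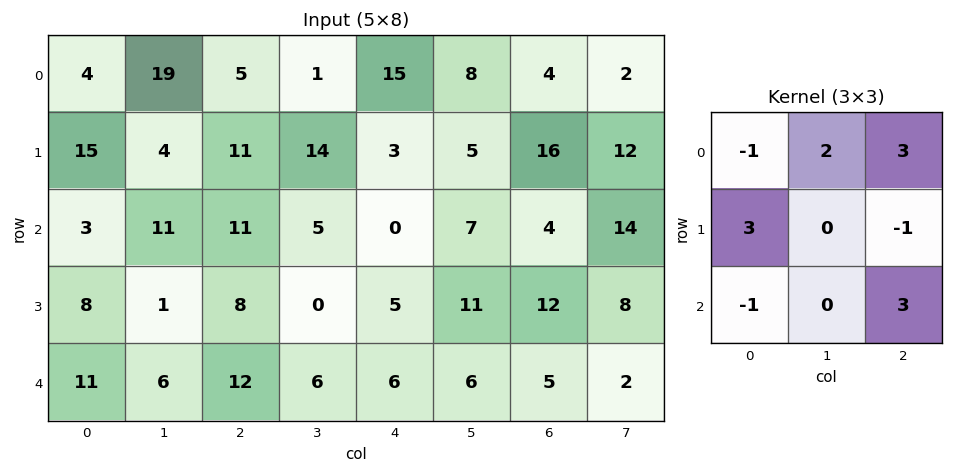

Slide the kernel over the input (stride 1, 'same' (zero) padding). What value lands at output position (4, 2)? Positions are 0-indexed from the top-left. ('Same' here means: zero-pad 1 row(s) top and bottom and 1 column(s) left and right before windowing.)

27

The receptive field on the zero-padded input at this output position is [1 8 0 / 6 12 6 / 0 0 0]. Elementwise product with the kernel and sum: 1·-1 + 8·2 + 0·3 + 6·3 + 6·-1 + 0·-1 + 0·3.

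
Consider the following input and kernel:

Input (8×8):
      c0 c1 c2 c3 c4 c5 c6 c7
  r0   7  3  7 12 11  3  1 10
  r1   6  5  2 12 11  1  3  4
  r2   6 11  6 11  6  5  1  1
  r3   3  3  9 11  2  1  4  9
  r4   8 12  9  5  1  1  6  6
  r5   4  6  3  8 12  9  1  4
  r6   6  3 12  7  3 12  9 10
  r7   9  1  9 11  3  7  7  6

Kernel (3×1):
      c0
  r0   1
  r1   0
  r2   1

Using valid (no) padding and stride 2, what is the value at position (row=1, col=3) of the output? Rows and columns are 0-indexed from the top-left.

The receptive field on the input at this output position is [1 / 4 / 6]. Elementwise product with the kernel and sum: 1·1 + 6·1.

7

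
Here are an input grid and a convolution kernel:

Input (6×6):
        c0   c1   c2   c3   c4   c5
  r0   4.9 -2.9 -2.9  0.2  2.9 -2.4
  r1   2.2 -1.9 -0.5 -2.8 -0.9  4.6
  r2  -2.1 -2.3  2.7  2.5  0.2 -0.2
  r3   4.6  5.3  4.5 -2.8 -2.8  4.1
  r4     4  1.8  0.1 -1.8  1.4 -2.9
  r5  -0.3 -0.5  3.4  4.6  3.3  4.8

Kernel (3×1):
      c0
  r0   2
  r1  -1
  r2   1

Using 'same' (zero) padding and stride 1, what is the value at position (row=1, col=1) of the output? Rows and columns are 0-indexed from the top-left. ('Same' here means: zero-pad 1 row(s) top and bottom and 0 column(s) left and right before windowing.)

The receptive field on the zero-padded input at this output position is [-2.9 / -1.9 / -2.3]. Elementwise product with the kernel and sum: -2.9·2 + -1.9·-1 + -2.3·1.

-6.2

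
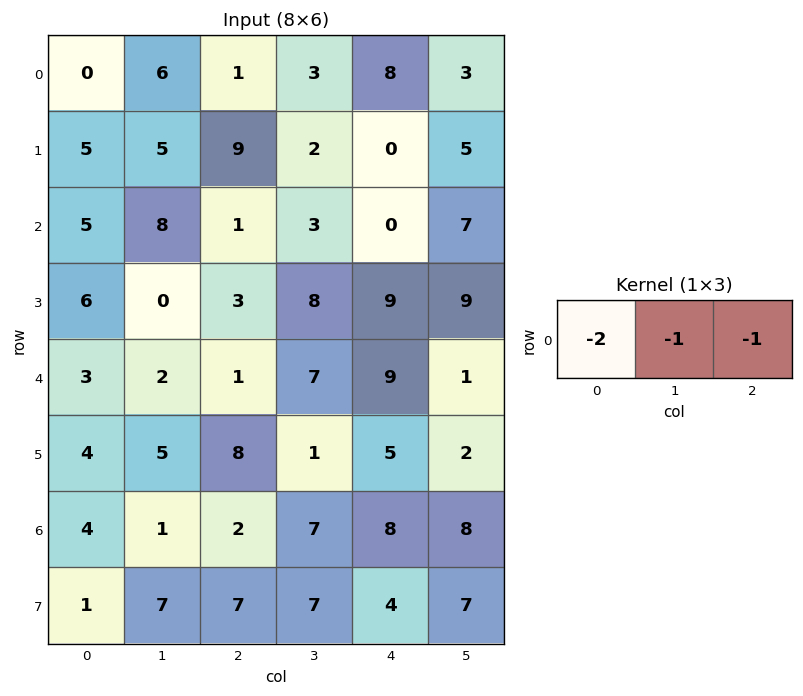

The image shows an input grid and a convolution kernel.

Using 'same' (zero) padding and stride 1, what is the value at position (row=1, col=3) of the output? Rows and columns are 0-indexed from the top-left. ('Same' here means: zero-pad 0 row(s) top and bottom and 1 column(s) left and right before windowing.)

-20

The receptive field on the zero-padded input at this output position is [9 2 0]. Elementwise product with the kernel and sum: 9·-2 + 2·-1 + 0·-1.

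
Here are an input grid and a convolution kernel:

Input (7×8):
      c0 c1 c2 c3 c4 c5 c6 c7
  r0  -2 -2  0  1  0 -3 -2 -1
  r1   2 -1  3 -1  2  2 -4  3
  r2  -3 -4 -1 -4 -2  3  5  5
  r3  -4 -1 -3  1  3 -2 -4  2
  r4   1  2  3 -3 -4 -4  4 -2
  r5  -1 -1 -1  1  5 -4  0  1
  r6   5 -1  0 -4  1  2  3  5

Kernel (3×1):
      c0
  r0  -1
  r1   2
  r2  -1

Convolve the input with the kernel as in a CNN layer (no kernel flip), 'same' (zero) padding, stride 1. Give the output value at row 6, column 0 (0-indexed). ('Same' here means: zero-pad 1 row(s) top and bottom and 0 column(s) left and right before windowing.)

11

The receptive field on the zero-padded input at this output position is [-1 / 5 / 0]. Elementwise product with the kernel and sum: -1·-1 + 5·2 + 0·-1.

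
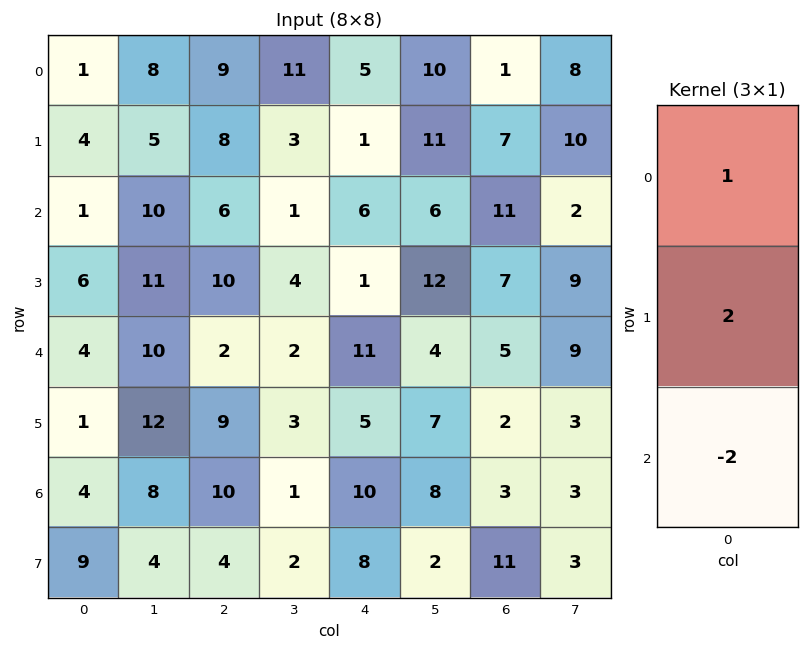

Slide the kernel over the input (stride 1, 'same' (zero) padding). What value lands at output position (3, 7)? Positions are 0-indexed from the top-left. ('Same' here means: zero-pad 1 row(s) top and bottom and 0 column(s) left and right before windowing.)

2

The receptive field on the zero-padded input at this output position is [2 / 9 / 9]. Elementwise product with the kernel and sum: 2·1 + 9·2 + 9·-2.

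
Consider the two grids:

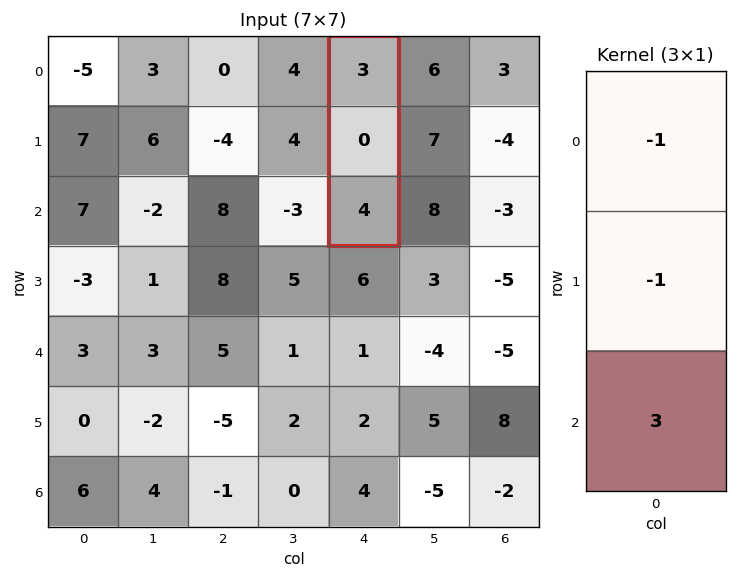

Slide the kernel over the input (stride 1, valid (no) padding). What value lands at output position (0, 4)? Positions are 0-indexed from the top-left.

9

The receptive field on the input at this output position is [3 / 0 / 4]. Elementwise product with the kernel and sum: 3·-1 + 0·-1 + 4·3.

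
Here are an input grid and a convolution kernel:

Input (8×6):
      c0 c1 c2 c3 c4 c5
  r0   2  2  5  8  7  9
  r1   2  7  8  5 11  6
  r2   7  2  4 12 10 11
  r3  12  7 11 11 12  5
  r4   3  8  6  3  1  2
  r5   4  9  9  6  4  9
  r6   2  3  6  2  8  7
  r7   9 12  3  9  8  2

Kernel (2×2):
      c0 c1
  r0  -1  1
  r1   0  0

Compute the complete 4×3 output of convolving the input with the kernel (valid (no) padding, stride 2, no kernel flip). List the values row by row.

0 3 2
-5 8 1
5 -3 1
1 -4 -1

Output[0,0]: The receptive field on the input at this output position is [2 2 / 2 7]. Elementwise product with the kernel and sum: 2·-1 + 2·1.
Output[0,1]: The receptive field on the input at this output position is [5 8 / 8 5]. Elementwise product with the kernel and sum: 5·-1 + 8·1.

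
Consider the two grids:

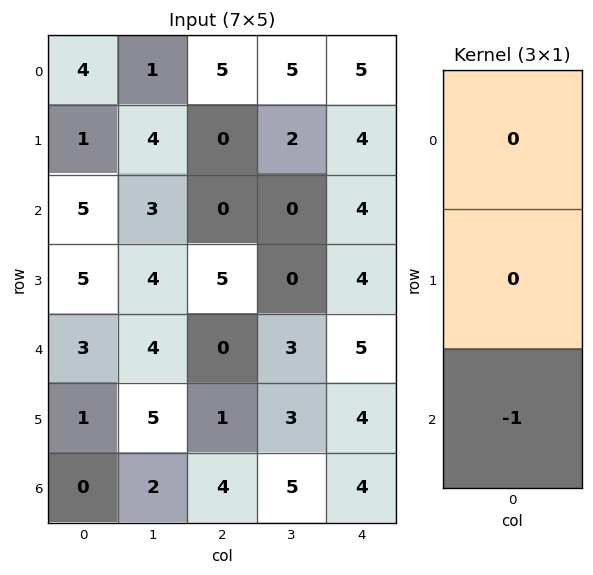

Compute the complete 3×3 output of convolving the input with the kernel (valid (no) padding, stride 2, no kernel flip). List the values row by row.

-5 0 -4
-3 0 -5
0 -4 -4

Output[0,0]: The receptive field on the input at this output position is [4 / 1 / 5]. Elementwise product with the kernel and sum: 5·-1.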